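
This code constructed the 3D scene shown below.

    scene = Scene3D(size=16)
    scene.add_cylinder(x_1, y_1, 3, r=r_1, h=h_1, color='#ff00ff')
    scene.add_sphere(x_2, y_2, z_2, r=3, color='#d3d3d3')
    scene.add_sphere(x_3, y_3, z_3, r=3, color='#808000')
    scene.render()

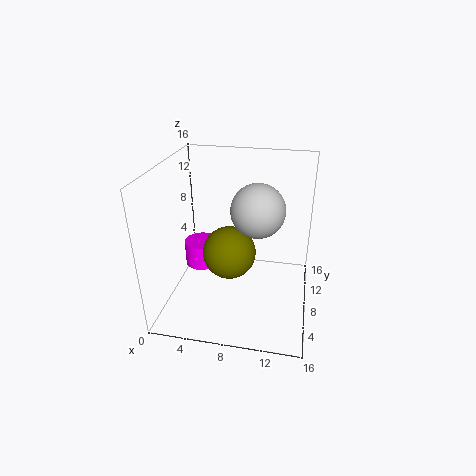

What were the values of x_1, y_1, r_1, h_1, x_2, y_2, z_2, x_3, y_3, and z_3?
x_1 = 3, y_1 = 10, r_1 = 2, h_1 = 3, x_2 = 10, y_2 = 9, z_2 = 11, x_3 = 7, y_3 = 8, z_3 = 6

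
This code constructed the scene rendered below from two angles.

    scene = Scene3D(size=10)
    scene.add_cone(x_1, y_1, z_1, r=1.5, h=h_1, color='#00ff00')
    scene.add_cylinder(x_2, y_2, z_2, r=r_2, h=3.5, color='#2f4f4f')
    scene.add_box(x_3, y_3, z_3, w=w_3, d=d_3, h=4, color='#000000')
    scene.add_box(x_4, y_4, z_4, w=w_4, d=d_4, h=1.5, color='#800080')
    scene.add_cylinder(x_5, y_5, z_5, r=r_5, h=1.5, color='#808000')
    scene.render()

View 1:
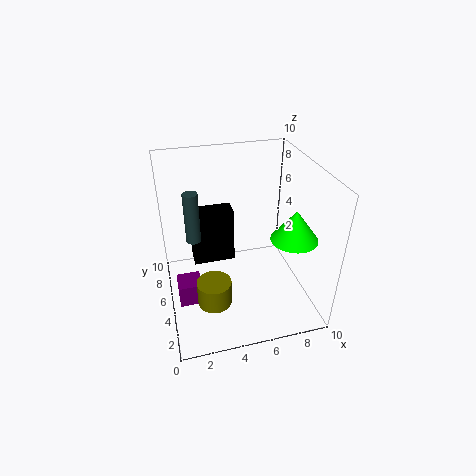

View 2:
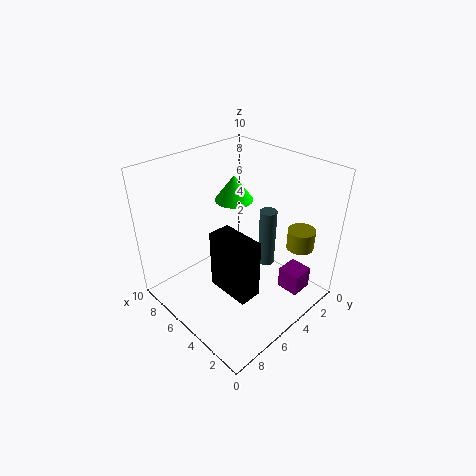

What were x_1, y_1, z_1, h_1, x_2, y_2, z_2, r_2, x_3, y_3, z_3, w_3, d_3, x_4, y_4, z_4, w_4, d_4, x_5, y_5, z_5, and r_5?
x_1 = 8
y_1 = 2.5
z_1 = 6
h_1 = 2
x_2 = 2
y_2 = 5.5
z_2 = 5
r_2 = 0.5
x_3 = 2
y_3 = 6
z_3 = 2.5
w_3 = 3
d_3 = 1.5
x_4 = 0.5
y_4 = 2.5
z_4 = 2
w_4 = 1.5
d_4 = 1.5
x_5 = 2.5
y_5 = 1
z_5 = 3.5
r_5 = 1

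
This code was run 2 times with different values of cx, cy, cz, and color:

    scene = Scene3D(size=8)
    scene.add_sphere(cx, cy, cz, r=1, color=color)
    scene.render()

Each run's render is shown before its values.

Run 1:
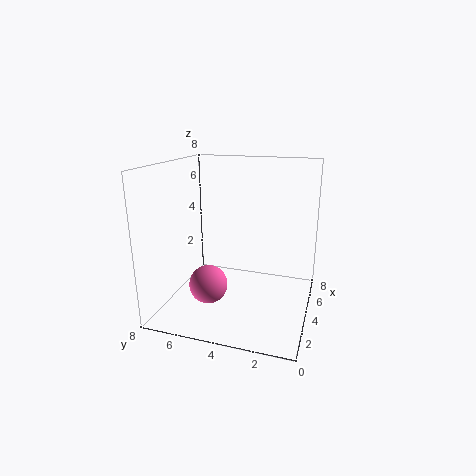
cx = 2
cy = 5
cz = 2
color = 'hotpink'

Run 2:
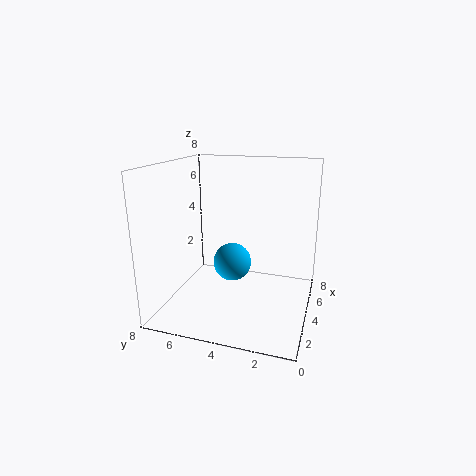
cx = 3
cy = 4
cz = 3
color = 'deepskyblue'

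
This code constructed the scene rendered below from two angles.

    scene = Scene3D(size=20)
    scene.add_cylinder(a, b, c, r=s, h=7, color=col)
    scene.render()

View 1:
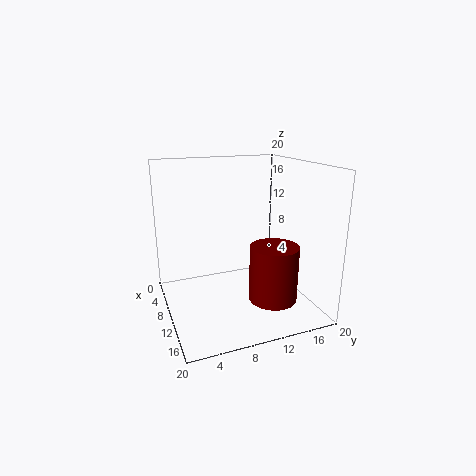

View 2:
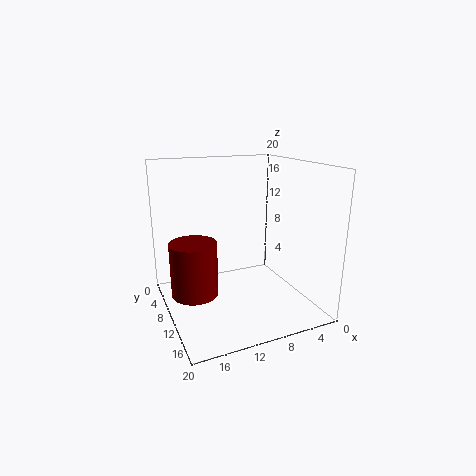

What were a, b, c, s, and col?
a = 17
b = 12
c = 4
s = 3
col = 'maroon'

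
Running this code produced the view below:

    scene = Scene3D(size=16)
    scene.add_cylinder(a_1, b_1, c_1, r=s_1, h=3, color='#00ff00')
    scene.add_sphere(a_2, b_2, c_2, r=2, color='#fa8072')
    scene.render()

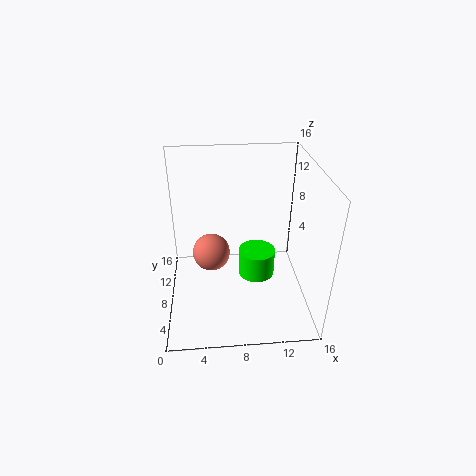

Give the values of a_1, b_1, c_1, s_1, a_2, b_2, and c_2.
a_1 = 10, b_1 = 7, c_1 = 4, s_1 = 2, a_2 = 5, b_2 = 7, c_2 = 7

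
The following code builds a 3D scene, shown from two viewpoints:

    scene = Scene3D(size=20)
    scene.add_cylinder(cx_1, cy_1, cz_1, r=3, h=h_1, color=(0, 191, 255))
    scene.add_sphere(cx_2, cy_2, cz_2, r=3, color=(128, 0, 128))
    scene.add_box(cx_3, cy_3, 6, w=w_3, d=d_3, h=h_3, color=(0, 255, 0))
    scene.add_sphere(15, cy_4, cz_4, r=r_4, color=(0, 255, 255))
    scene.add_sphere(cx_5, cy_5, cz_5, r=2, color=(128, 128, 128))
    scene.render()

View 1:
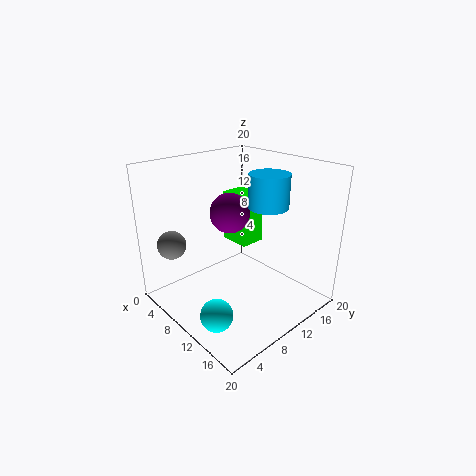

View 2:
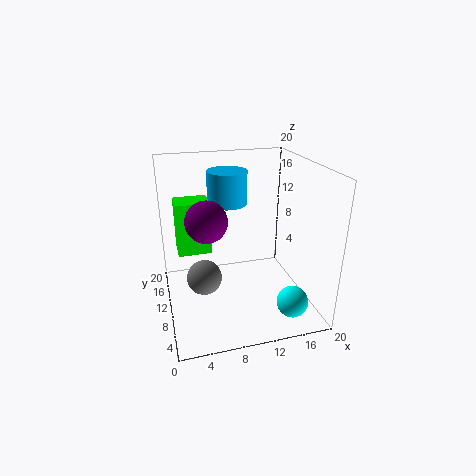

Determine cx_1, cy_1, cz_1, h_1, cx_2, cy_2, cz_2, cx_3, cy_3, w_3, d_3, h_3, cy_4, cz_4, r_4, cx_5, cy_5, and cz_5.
cx_1 = 10, cy_1 = 16, cz_1 = 13, h_1 = 5, cx_2 = 6, cy_2 = 12, cz_2 = 12, cx_3 = 2, cy_3 = 14, w_3 = 5, d_3 = 4, h_3 = 8, cy_4 = 2, cz_4 = 4, r_4 = 2, cx_5 = 4, cy_5 = 3, cz_5 = 9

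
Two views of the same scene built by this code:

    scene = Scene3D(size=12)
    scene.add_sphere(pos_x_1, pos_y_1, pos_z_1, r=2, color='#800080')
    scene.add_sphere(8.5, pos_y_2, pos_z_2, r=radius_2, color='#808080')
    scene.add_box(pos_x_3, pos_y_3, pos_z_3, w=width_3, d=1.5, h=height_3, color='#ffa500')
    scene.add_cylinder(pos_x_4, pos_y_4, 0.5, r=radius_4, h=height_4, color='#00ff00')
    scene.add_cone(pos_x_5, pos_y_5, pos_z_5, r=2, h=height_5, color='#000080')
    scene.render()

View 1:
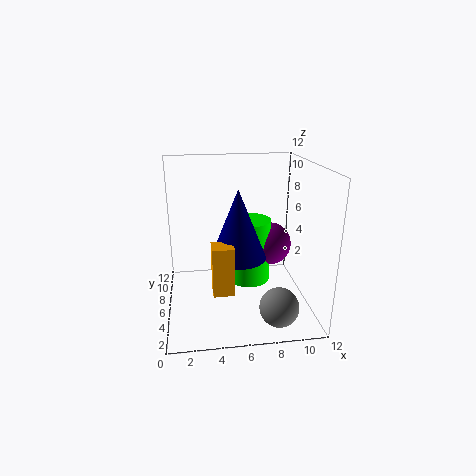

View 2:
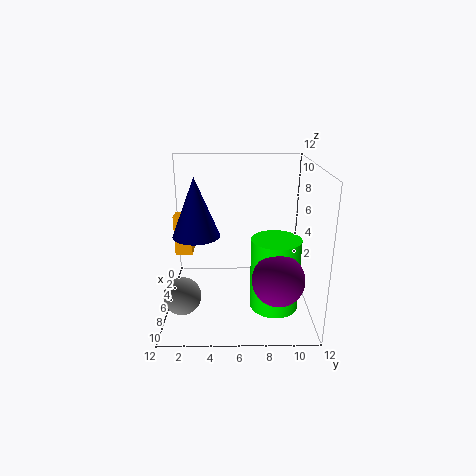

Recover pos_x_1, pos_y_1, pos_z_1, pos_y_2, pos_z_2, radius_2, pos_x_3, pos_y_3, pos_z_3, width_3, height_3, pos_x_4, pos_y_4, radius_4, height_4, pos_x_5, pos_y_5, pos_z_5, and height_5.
pos_x_1 = 9.5; pos_y_1 = 9; pos_z_1 = 4; pos_y_2 = 1.5; pos_z_2 = 2; radius_2 = 1.5; pos_x_3 = 3.5; pos_y_3 = 0.5; pos_z_3 = 4; width_3 = 1.5; height_3 = 3.5; pos_x_4 = 7.5; pos_y_4 = 9; radius_4 = 2; height_4 = 6; pos_x_5 = 5.5; pos_y_5 = 2.5; pos_z_5 = 6; height_5 = 5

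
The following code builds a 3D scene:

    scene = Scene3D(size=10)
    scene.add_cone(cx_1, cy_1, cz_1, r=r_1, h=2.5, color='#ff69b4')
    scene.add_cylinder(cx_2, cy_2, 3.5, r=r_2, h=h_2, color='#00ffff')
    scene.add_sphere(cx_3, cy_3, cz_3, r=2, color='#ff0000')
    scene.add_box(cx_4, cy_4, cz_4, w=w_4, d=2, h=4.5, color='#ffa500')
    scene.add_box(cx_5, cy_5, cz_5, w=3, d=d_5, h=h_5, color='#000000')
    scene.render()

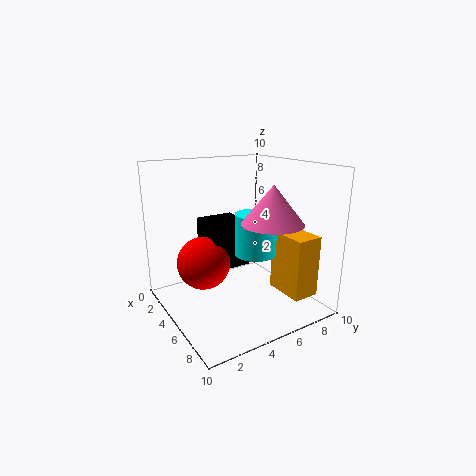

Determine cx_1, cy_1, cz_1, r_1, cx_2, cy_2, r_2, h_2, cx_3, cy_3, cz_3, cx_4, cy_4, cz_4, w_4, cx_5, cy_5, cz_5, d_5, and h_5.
cx_1 = 7.5, cy_1 = 6, cz_1 = 6.5, r_1 = 2, cx_2 = 5, cy_2 = 6.5, r_2 = 1.5, h_2 = 3, cx_3 = 2.5, cy_3 = 3.5, cz_3 = 2.5, cx_4 = 5, cy_4 = 8, cz_4 = 0.5, w_4 = 3, cx_5 = 0.5, cy_5 = 4, cz_5 = 2, d_5 = 3, h_5 = 3.5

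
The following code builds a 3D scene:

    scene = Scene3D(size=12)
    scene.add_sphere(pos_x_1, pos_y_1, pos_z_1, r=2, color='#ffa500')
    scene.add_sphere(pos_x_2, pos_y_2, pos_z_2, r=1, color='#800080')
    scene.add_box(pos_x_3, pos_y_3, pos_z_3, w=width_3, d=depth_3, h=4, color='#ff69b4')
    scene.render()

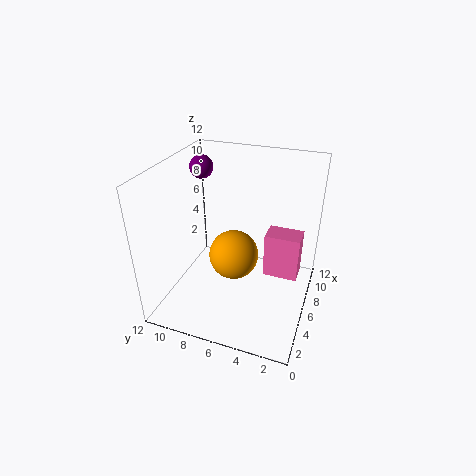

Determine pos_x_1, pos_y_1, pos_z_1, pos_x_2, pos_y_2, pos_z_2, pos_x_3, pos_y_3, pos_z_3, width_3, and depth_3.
pos_x_1 = 5, pos_y_1 = 6, pos_z_1 = 5, pos_x_2 = 8, pos_y_2 = 10, pos_z_2 = 11, pos_x_3 = 7, pos_y_3 = 1, pos_z_3 = 2, width_3 = 2, depth_3 = 3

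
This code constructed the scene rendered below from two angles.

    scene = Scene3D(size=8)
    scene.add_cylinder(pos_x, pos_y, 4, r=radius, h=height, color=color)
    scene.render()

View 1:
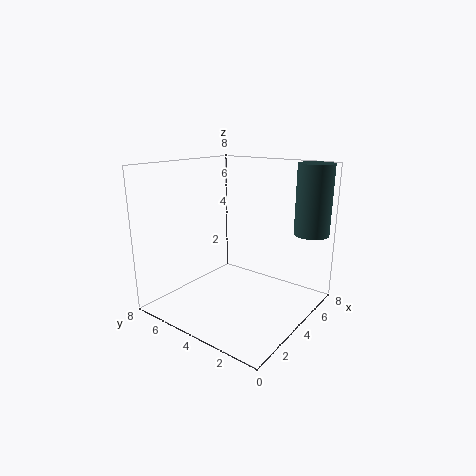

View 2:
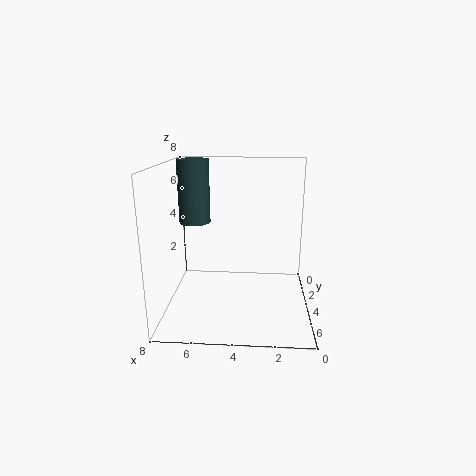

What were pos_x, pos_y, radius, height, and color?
pos_x = 7; pos_y = 1; radius = 1; height = 4; color = 'darkslategray'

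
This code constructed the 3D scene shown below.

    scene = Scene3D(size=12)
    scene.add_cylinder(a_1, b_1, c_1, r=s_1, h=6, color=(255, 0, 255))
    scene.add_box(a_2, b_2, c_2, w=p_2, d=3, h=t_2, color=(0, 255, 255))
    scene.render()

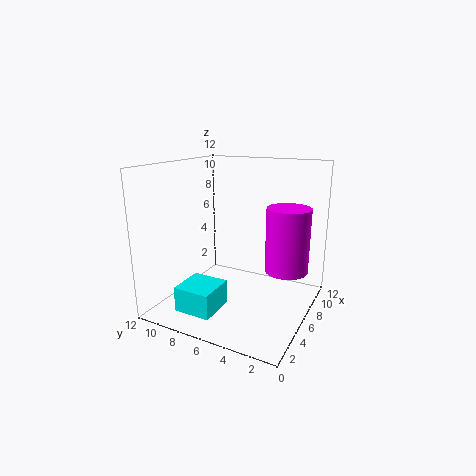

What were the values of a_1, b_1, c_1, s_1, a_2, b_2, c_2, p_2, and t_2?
a_1 = 10
b_1 = 3
c_1 = 2
s_1 = 2
a_2 = 1
b_2 = 6
c_2 = 1
p_2 = 3
t_2 = 2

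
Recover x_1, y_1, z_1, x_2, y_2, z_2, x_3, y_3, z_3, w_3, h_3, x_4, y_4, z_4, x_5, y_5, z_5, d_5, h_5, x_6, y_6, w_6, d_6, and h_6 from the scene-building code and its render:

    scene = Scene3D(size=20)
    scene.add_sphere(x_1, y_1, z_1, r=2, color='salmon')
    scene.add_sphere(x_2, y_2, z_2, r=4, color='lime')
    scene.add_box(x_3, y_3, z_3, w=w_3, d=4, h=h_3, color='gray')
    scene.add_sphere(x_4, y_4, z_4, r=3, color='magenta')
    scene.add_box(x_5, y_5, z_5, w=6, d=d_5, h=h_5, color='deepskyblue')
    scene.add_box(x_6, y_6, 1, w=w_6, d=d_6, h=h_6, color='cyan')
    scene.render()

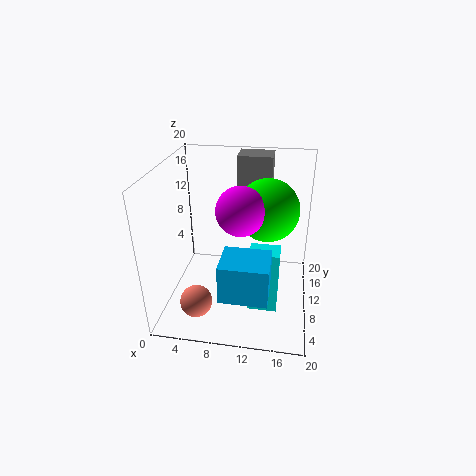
x_1 = 6; y_1 = 2; z_1 = 5; x_2 = 14; y_2 = 9; z_2 = 15; x_3 = 9; y_3 = 15; z_3 = 15; w_3 = 5; h_3 = 5; x_4 = 11; y_4 = 6; z_4 = 16; x_5 = 9; y_5 = 1; z_5 = 6; d_5 = 5; h_5 = 5; x_6 = 12; y_6 = 6; w_6 = 4; d_6 = 3; h_6 = 9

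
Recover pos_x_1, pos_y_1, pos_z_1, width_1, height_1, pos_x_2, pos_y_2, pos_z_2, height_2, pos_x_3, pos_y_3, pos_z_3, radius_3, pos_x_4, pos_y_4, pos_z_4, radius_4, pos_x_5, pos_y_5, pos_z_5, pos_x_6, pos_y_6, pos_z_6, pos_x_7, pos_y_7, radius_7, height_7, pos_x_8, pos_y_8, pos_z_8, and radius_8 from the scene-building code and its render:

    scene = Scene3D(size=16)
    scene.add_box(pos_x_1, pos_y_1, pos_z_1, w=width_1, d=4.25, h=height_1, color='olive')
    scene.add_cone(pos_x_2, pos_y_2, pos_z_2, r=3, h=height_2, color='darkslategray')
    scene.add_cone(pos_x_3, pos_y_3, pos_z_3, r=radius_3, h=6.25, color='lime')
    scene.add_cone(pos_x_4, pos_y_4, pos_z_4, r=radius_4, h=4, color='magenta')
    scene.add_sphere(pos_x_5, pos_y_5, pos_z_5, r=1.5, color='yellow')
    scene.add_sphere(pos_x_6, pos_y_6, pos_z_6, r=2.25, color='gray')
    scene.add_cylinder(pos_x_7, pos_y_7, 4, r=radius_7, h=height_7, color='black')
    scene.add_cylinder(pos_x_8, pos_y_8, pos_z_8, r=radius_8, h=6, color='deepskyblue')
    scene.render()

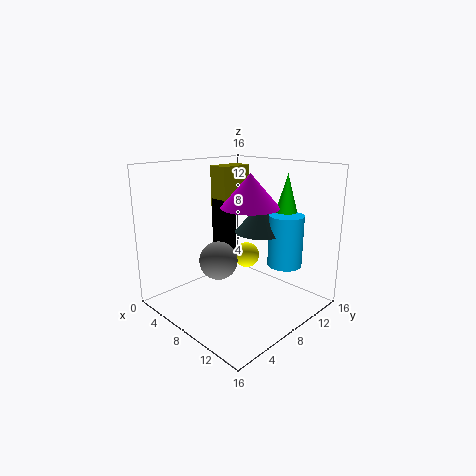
pos_x_1 = 1.5; pos_y_1 = 9.75; pos_z_1 = 10.25; width_1 = 2.5; height_1 = 5; pos_x_2 = 8.25; pos_y_2 = 11.5; pos_z_2 = 8; height_2 = 3.5; pos_x_3 = 10; pos_y_3 = 14; pos_z_3 = 8.5; radius_3 = 1.75; pos_x_4 = 7; pos_y_4 = 11; pos_z_4 = 10.75; radius_4 = 3.5; pos_x_5 = 7; pos_y_5 = 10.5; pos_z_5 = 5; pos_x_6 = 5.5; pos_y_6 = 7.25; pos_z_6 = 4.75; pos_x_7 = 2.75; pos_y_7 = 10.75; radius_7 = 1.5; height_7 = 7.25; pos_x_8 = 11; pos_y_8 = 12.75; pos_z_8 = 4.25; radius_8 = 2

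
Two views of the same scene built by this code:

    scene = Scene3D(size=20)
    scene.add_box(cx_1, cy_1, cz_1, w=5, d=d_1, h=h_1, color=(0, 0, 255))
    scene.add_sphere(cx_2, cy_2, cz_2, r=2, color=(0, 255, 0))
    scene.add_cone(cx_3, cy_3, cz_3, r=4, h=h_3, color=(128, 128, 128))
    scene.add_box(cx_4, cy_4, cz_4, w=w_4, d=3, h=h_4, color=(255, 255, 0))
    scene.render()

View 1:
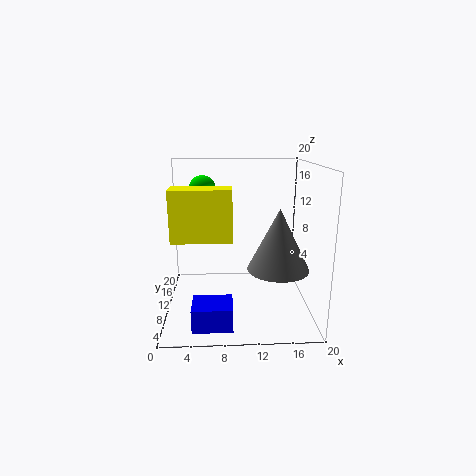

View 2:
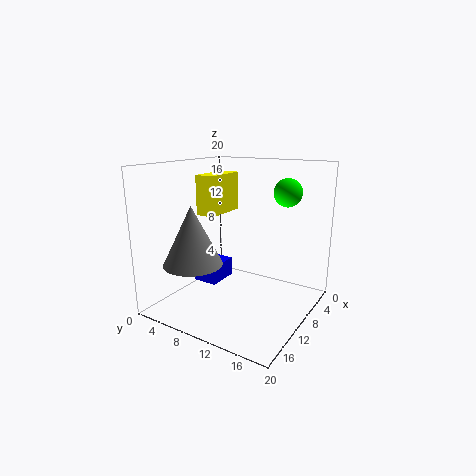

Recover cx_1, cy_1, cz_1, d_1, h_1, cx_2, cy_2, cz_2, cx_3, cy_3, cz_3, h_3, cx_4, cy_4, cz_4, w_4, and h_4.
cx_1 = 4; cy_1 = 1; cz_1 = 1; d_1 = 4; h_1 = 3; cx_2 = 5; cy_2 = 15; cz_2 = 16; cx_3 = 15; cy_3 = 6; cz_3 = 7; h_3 = 8; cx_4 = 2; cy_4 = 2; cz_4 = 12; w_4 = 7; h_4 = 6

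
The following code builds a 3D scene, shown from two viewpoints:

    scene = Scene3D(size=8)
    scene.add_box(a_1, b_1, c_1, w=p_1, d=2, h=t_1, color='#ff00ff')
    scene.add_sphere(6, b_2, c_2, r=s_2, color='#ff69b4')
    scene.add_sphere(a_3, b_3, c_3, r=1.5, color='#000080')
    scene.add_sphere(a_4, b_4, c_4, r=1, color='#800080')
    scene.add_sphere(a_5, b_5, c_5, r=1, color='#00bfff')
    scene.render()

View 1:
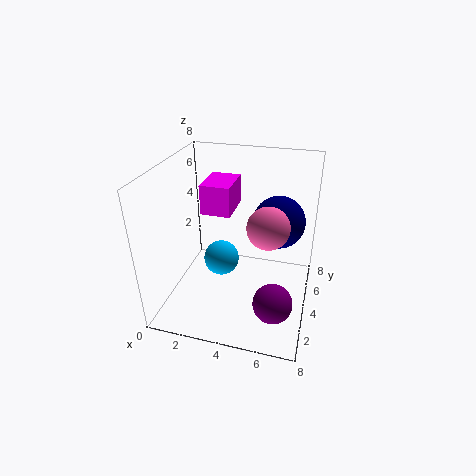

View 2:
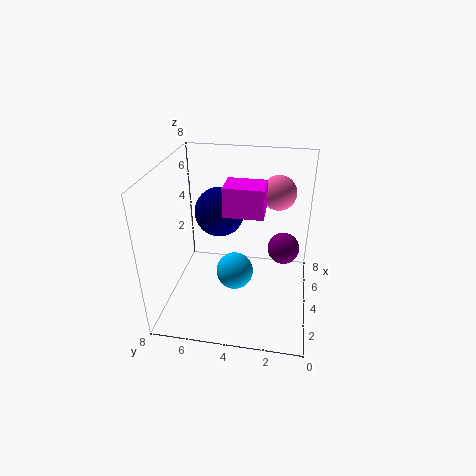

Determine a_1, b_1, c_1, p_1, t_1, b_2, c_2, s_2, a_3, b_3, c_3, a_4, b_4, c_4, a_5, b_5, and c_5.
a_1 = 2.5
b_1 = 2.5
c_1 = 6
p_1 = 1.5
t_1 = 1.5
b_2 = 2
c_2 = 6
s_2 = 1
a_3 = 6
b_3 = 5.5
c_3 = 4.5
a_4 = 6.5
b_4 = 1.5
c_4 = 2
a_5 = 3
b_5 = 4
c_5 = 2.5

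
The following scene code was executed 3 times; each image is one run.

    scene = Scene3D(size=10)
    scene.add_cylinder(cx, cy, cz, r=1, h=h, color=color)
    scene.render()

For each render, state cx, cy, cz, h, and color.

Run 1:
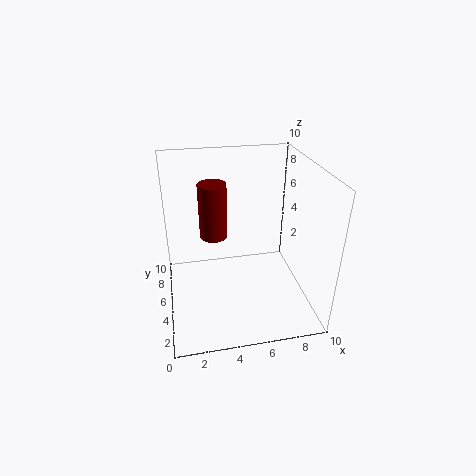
cx = 3.5
cy = 6.5
cz = 4.5
h = 4
color = 'maroon'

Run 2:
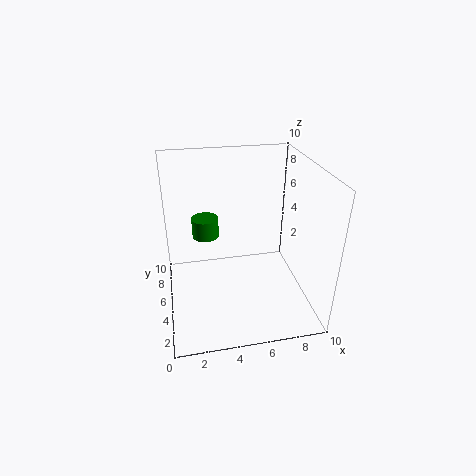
cx = 3
cy = 7.5
cz = 4
h = 1.5
color = 'green'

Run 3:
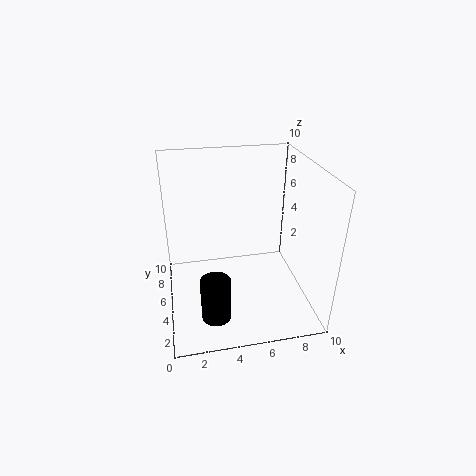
cx = 3
cy = 2.5
cz = 0.5
h = 3
color = 'black'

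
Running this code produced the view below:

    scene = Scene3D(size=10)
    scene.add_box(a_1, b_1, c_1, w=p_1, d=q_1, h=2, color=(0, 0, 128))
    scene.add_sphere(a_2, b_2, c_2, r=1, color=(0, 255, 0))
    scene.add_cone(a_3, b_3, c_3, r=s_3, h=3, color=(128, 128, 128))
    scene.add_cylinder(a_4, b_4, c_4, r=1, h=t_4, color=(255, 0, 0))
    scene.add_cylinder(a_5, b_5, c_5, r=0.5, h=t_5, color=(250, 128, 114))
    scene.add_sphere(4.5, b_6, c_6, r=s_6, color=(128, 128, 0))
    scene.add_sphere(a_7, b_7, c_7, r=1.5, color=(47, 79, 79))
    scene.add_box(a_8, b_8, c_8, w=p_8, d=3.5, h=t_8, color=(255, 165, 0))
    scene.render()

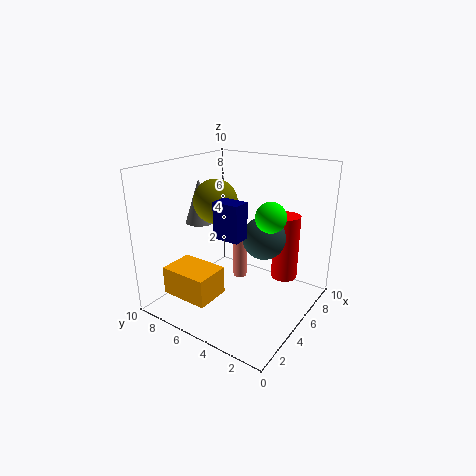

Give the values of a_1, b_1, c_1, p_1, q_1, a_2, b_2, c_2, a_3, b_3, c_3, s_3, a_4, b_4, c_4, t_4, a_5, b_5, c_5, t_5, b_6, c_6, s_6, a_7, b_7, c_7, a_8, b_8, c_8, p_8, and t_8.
a_1 = 0.5
b_1 = 2
c_1 = 7
p_1 = 1
q_1 = 1.5
a_2 = 5
b_2 = 2.5
c_2 = 7
a_3 = 4
b_3 = 7.5
c_3 = 6
s_3 = 1
a_4 = 8.5
b_4 = 3
c_4 = 1
t_4 = 5
a_5 = 6
b_5 = 5.5
c_5 = 1.5
t_5 = 4
b_6 = 6.5
c_6 = 7.5
s_6 = 1.5
a_7 = 6
b_7 = 3.5
c_7 = 5
a_8 = 1.5
b_8 = 5.5
c_8 = 1
p_8 = 2.5
t_8 = 2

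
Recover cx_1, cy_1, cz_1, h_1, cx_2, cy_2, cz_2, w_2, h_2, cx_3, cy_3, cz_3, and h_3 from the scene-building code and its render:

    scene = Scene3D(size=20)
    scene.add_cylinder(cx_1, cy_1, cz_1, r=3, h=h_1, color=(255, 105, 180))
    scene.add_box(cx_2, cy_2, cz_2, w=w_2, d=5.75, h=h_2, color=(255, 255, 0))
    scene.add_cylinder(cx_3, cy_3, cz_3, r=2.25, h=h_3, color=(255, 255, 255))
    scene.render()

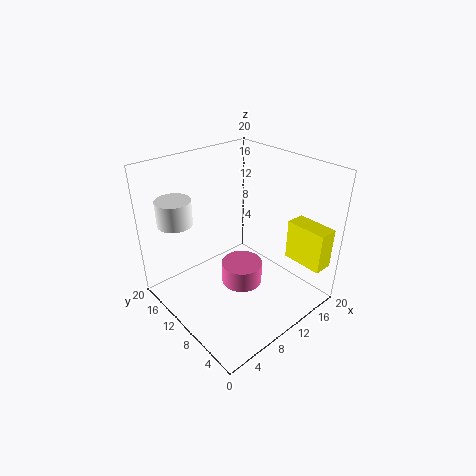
cx_1 = 11, cy_1 = 10.25, cz_1 = 2, h_1 = 3.25, cx_2 = 16, cy_2 = 0.5, cz_2 = 6.25, w_2 = 2.75, h_2 = 5.75, cx_3 = 2.5, cy_3 = 13.5, cz_3 = 13.5, h_3 = 3.25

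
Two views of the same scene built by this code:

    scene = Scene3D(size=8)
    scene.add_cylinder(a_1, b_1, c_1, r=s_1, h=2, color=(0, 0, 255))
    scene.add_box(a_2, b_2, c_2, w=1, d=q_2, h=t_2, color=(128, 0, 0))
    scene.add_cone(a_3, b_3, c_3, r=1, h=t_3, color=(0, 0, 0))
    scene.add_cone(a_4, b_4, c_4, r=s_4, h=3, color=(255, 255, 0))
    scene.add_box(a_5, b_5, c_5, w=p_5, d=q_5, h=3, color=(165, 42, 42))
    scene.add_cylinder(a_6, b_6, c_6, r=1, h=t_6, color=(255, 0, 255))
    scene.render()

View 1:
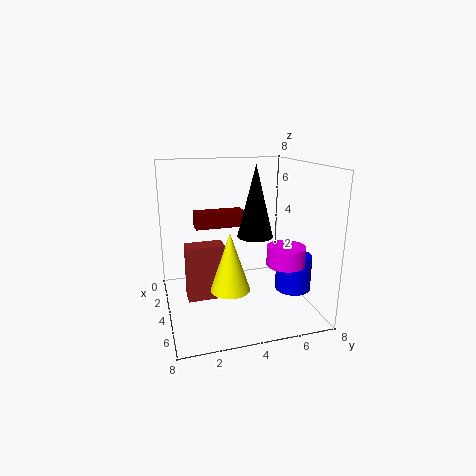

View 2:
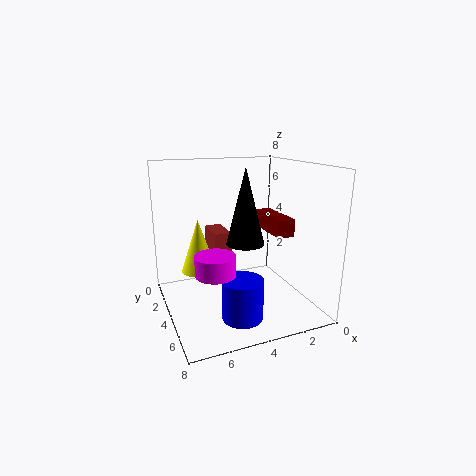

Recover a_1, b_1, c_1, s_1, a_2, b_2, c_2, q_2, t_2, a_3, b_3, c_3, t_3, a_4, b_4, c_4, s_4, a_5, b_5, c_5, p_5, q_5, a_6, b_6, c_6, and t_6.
a_1 = 5; b_1 = 7; c_1 = 1; s_1 = 1; a_2 = 1; b_2 = 2; c_2 = 4; q_2 = 3; t_2 = 1; a_3 = 4; b_3 = 5; c_3 = 4; t_3 = 4; a_4 = 6; b_4 = 3; c_4 = 2; s_4 = 1; a_5 = 4; b_5 = 1; c_5 = 1; p_5 = 1; q_5 = 2; a_6 = 6; b_6 = 6; c_6 = 3; t_6 = 1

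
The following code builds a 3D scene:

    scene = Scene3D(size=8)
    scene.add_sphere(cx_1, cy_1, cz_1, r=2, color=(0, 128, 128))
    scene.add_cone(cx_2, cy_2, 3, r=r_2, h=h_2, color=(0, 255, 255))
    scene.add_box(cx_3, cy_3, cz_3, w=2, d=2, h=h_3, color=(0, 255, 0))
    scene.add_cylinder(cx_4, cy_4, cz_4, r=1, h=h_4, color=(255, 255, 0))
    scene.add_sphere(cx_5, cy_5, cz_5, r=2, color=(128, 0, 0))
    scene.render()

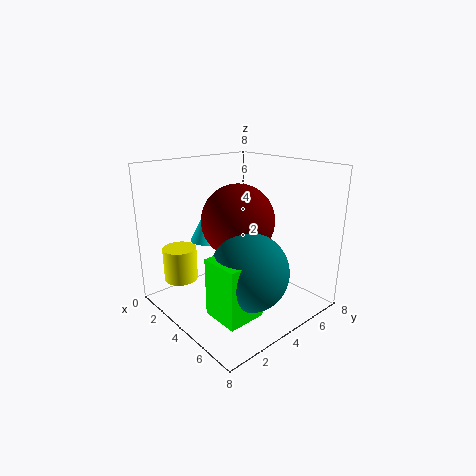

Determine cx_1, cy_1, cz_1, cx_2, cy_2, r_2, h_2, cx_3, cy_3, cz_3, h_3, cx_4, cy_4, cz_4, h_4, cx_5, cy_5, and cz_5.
cx_1 = 6; cy_1 = 3; cz_1 = 3; cx_2 = 1; cy_2 = 4; r_2 = 1; h_2 = 2; cx_3 = 5; cy_3 = 1; cz_3 = 1; h_3 = 3; cx_4 = 1; cy_4 = 2; cz_4 = 1; h_4 = 2; cx_5 = 4; cy_5 = 4; cz_5 = 5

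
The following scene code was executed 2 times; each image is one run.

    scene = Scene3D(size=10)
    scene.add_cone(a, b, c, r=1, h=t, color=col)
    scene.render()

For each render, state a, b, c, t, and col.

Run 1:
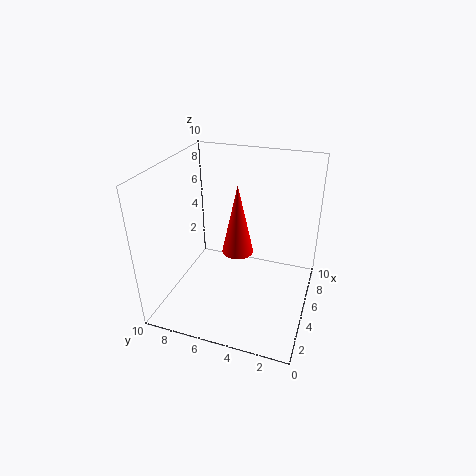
a = 3.5, b = 4.5, c = 5, t = 4.5, col = 'red'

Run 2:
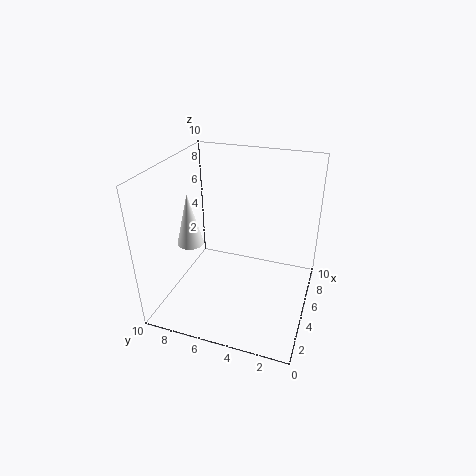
a = 5.5, b = 9, c = 3.5, t = 4, col = 'white'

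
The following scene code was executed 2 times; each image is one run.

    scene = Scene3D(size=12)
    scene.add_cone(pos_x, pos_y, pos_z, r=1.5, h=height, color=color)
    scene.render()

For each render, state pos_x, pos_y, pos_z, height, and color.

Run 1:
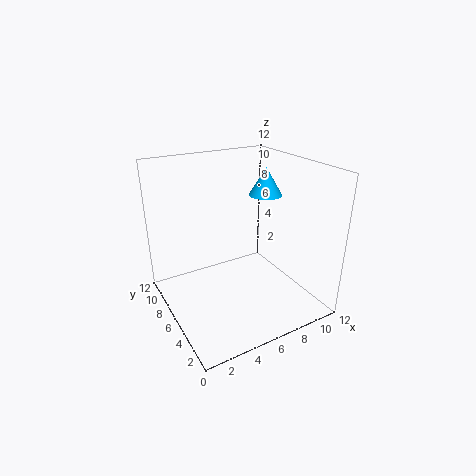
pos_x = 10
pos_y = 8
pos_z = 8.5
height = 2.5
color = 'deepskyblue'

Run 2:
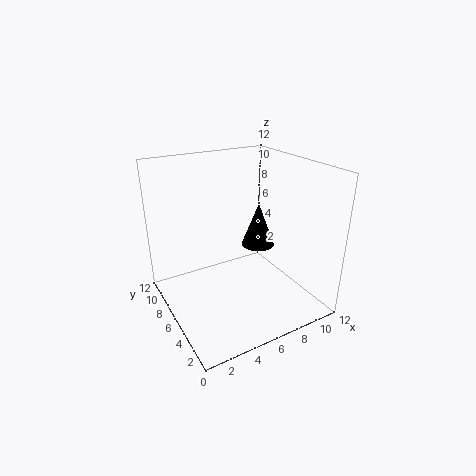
pos_x = 9
pos_y = 7.5
pos_z = 4
height = 4
color = 'black'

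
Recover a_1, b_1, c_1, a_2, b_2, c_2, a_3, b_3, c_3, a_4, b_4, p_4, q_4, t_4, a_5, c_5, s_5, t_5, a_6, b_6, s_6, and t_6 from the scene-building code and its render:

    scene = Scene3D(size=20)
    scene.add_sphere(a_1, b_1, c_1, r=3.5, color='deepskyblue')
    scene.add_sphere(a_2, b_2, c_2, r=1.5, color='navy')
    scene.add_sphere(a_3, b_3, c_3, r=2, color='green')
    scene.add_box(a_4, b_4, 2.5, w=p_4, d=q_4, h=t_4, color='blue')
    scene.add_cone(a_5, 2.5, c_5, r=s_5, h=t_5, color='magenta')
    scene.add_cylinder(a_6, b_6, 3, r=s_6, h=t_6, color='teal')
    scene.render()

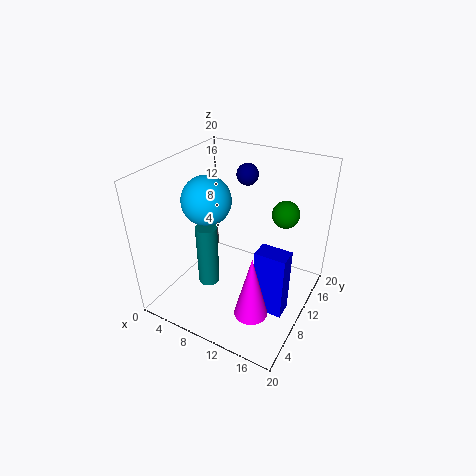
a_1 = 5, b_1 = 10, c_1 = 14.5, a_2 = 9.5, b_2 = 13.5, c_2 = 18, a_3 = 14.5, b_3 = 16, c_3 = 12, a_4 = 14.5, b_4 = 6, p_4 = 4, q_4 = 2.5, t_4 = 9, a_5 = 16, c_5 = 5.5, s_5 = 2, t_5 = 8, a_6 = 6.5, b_6 = 7.5, s_6 = 1.5, t_6 = 9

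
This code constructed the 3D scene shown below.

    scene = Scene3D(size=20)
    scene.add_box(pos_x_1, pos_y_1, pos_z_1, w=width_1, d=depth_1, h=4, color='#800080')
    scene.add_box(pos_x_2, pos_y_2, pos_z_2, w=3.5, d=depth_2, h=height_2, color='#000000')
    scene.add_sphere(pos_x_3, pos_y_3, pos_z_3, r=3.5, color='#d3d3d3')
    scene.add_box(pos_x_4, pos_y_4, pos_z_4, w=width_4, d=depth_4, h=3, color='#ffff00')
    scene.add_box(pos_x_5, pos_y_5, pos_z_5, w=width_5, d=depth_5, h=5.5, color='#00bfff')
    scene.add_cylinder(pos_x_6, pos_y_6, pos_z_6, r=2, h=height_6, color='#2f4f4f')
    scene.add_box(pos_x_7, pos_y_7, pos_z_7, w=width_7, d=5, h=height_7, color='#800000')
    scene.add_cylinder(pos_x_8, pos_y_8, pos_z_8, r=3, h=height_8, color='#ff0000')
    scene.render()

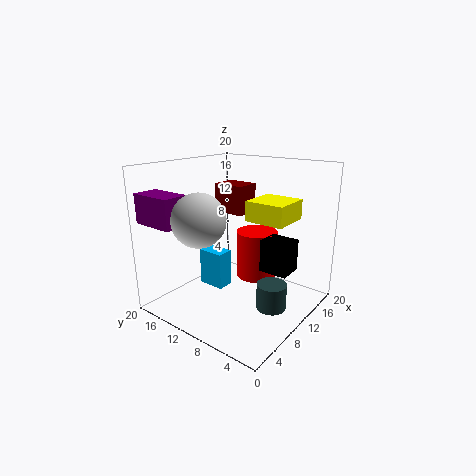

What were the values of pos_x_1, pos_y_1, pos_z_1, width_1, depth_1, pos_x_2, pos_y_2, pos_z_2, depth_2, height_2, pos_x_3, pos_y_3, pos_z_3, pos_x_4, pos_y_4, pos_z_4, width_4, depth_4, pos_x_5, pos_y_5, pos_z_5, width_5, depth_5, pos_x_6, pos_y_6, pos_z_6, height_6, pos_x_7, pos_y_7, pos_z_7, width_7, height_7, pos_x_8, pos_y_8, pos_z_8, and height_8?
pos_x_1 = 1; pos_y_1 = 14; pos_z_1 = 12.5; width_1 = 3.5; depth_1 = 6; pos_x_2 = 11; pos_y_2 = 3; pos_z_2 = 5.5; depth_2 = 4; height_2 = 4.5; pos_x_3 = 4.5; pos_y_3 = 12; pos_z_3 = 13.5; pos_x_4 = 13; pos_y_4 = 5; pos_z_4 = 11.5; width_4 = 6; depth_4 = 6; pos_x_5 = 9; pos_y_5 = 12.5; pos_z_5 = 1.5; width_5 = 2.5; depth_5 = 4; pos_x_6 = 9.5; pos_y_6 = 4; pos_z_6 = 1.5; height_6 = 3.5; pos_x_7 = 14.5; pos_y_7 = 13; pos_z_7 = 11.5; width_7 = 4; height_7 = 4.5; pos_x_8 = 14; pos_y_8 = 9.5; pos_z_8 = 3; height_8 = 7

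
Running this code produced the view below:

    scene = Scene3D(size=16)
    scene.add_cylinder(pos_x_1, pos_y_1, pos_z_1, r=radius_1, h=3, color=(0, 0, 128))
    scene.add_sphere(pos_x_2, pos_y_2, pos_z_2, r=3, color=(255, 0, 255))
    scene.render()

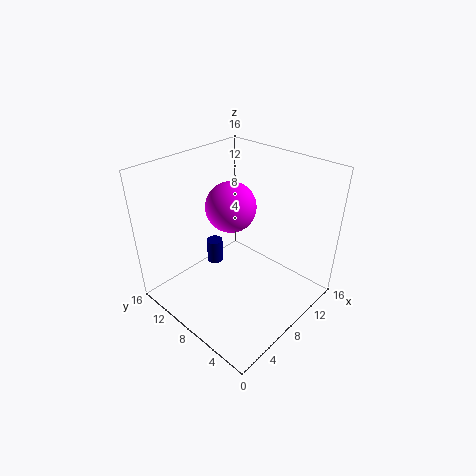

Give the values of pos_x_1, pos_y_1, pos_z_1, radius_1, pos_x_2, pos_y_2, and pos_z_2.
pos_x_1 = 9
pos_y_1 = 13
pos_z_1 = 2
radius_1 = 1
pos_x_2 = 10
pos_y_2 = 11
pos_z_2 = 10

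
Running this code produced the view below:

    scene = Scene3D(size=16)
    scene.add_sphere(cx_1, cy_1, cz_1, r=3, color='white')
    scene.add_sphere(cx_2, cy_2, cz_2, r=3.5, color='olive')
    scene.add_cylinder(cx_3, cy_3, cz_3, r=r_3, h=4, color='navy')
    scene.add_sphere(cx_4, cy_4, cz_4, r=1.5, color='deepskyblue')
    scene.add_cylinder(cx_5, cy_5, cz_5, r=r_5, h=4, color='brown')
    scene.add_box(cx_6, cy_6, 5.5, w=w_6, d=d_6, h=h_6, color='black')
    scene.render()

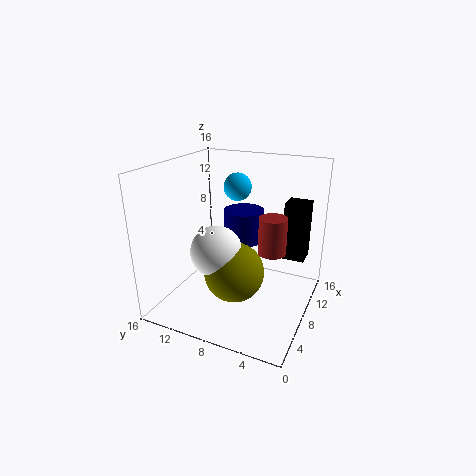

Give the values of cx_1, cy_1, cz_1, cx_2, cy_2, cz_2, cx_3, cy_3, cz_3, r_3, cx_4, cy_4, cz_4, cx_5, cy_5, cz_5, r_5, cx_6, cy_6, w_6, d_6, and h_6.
cx_1 = 7.5; cy_1 = 10.5; cz_1 = 6; cx_2 = 8; cy_2 = 8.5; cz_2 = 3.5; cx_3 = 13; cy_3 = 9.5; cz_3 = 5.5; r_3 = 2.5; cx_4 = 9; cy_4 = 8.5; cz_4 = 13.5; cx_5 = 8; cy_5 = 4; cz_5 = 7; r_5 = 1.5; cx_6 = 10; cy_6 = 1; w_6 = 2.5; d_6 = 2.5; h_6 = 6.5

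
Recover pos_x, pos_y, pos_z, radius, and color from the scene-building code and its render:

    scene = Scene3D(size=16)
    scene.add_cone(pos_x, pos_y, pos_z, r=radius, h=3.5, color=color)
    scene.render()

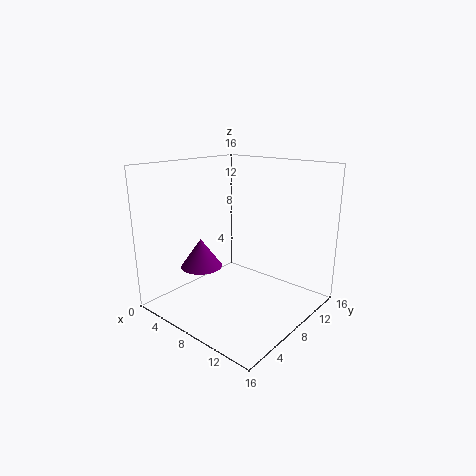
pos_x = 3
pos_y = 7
pos_z = 3.5
radius = 2.5
color = 'purple'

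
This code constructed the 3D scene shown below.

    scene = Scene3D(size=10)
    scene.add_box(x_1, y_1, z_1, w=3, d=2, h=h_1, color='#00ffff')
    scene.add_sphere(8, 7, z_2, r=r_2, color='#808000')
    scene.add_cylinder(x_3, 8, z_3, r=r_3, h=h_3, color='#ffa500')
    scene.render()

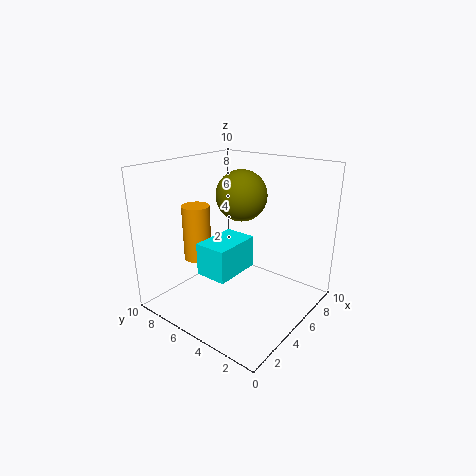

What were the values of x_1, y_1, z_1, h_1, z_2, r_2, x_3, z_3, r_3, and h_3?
x_1 = 1, y_1 = 3, z_1 = 4, h_1 = 2, z_2 = 7, r_2 = 2, x_3 = 4, z_3 = 3, r_3 = 1, h_3 = 4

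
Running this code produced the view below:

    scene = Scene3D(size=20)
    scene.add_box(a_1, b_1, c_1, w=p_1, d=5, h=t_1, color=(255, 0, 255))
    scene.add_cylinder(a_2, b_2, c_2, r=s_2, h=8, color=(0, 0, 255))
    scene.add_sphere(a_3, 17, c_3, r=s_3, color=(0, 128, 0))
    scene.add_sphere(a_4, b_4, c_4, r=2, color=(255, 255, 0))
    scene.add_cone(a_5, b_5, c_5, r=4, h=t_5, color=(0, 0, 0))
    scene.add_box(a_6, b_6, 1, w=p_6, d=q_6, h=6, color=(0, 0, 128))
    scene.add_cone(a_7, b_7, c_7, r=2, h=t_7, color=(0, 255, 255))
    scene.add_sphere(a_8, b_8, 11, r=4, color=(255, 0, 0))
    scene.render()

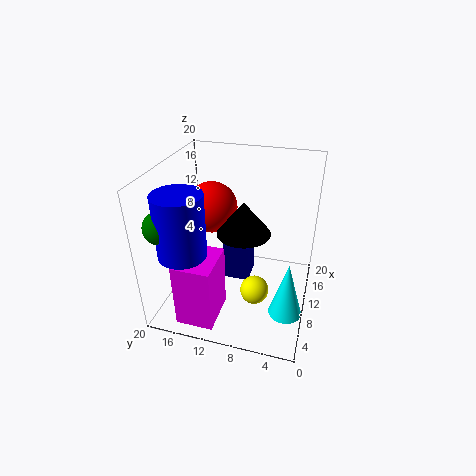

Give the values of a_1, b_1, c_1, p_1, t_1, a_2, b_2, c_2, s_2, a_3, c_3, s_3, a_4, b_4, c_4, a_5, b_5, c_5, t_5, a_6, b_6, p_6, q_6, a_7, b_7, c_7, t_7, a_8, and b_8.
a_1 = 1
b_1 = 11
c_1 = 1
p_1 = 6
t_1 = 9
a_2 = 3
b_2 = 15
c_2 = 11
s_2 = 3
a_3 = 2
c_3 = 15
s_3 = 2
a_4 = 8
b_4 = 7
c_4 = 3
a_5 = 13
b_5 = 10
c_5 = 9
t_5 = 5
a_6 = 12
b_6 = 9
p_6 = 4
q_6 = 4
a_7 = 3
b_7 = 2
c_7 = 5
t_7 = 7
a_8 = 16
b_8 = 16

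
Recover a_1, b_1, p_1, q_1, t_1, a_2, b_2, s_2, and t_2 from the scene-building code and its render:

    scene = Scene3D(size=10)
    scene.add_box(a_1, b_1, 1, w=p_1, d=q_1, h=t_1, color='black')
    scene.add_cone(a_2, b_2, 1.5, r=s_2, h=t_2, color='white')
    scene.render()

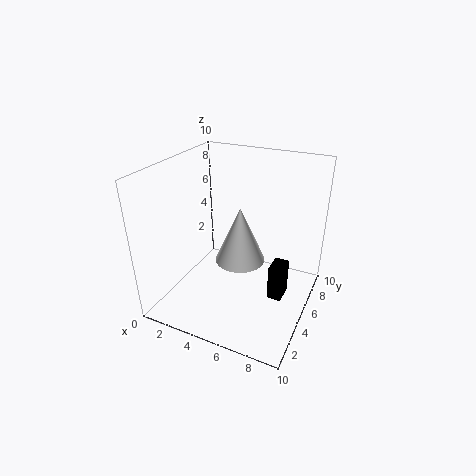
a_1 = 7.5
b_1 = 4.5
p_1 = 1
q_1 = 1.5
t_1 = 2.5
a_2 = 4
b_2 = 7.5
s_2 = 2
t_2 = 4.5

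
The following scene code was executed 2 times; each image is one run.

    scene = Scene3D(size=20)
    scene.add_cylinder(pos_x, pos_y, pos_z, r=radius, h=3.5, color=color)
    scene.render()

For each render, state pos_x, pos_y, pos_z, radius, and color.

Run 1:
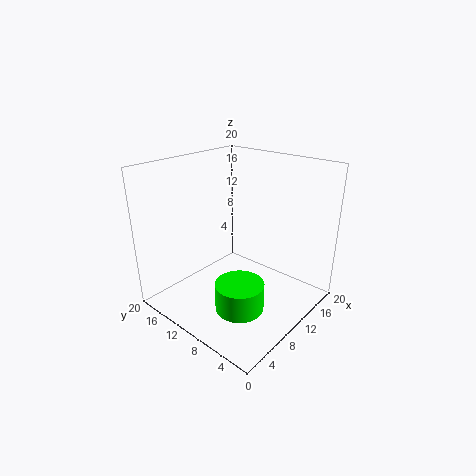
pos_x = 4.5, pos_y = 5, pos_z = 4, radius = 3, color = 'lime'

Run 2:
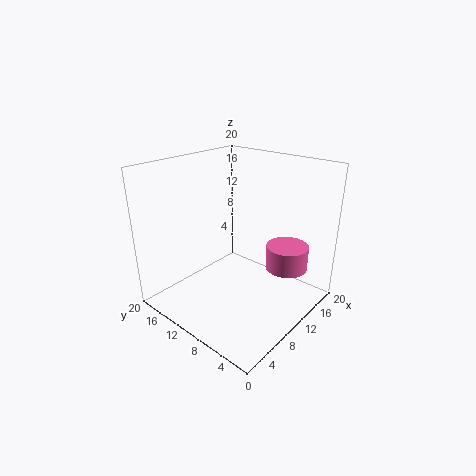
pos_x = 15, pos_y = 5, pos_z = 5, radius = 3, color = 'hotpink'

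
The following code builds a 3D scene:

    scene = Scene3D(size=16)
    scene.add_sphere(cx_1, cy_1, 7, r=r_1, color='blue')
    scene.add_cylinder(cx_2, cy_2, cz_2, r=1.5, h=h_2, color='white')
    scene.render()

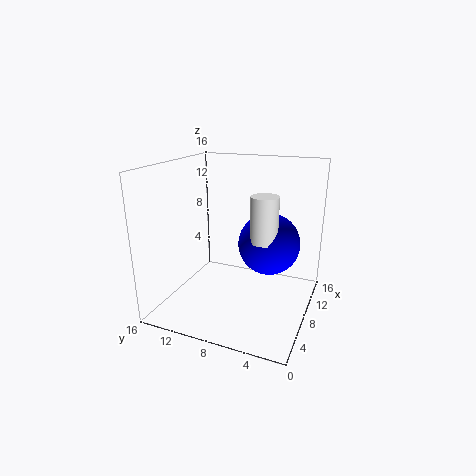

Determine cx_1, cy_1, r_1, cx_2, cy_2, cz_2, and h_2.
cx_1 = 10, cy_1 = 5, r_1 = 3.5, cx_2 = 8, cy_2 = 5, cz_2 = 8, h_2 = 5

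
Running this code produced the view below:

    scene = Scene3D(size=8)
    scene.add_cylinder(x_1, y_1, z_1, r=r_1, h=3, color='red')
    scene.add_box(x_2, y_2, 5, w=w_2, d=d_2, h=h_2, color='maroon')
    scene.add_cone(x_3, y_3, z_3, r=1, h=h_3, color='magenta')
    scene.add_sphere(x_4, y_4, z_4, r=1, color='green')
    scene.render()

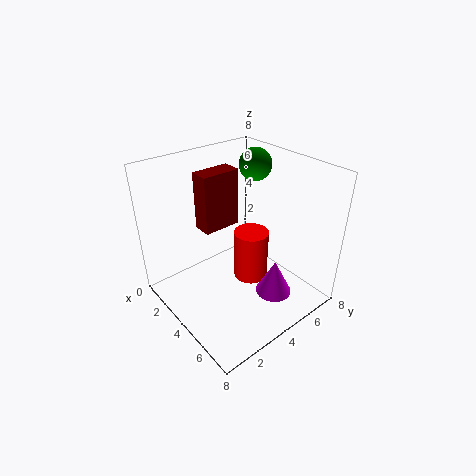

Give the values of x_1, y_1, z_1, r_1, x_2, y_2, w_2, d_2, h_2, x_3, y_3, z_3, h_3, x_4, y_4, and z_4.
x_1 = 4
y_1 = 5
z_1 = 1
r_1 = 1
x_2 = 3
y_2 = 2
w_2 = 1
d_2 = 2
h_2 = 3
x_3 = 6
y_3 = 5
z_3 = 1
h_3 = 2
x_4 = 2
y_4 = 7
z_4 = 7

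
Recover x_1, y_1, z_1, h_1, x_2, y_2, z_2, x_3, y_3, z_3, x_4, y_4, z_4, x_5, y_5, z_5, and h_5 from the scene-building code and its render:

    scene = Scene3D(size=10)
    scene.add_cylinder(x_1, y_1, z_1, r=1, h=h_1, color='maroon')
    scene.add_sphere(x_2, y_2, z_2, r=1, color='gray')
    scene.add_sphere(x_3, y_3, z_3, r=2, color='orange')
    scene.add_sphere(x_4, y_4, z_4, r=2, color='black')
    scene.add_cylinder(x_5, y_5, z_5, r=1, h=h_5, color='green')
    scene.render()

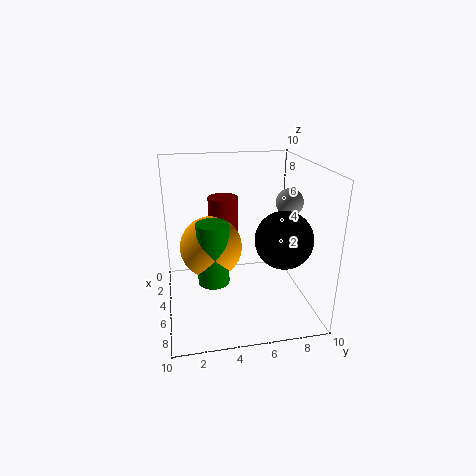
x_1 = 5; y_1 = 4; z_1 = 5; h_1 = 3; x_2 = 4; y_2 = 9; z_2 = 7; x_3 = 6; y_3 = 3; z_3 = 5; x_4 = 6; y_4 = 8; z_4 = 5; x_5 = 7; y_5 = 3; z_5 = 3; h_5 = 4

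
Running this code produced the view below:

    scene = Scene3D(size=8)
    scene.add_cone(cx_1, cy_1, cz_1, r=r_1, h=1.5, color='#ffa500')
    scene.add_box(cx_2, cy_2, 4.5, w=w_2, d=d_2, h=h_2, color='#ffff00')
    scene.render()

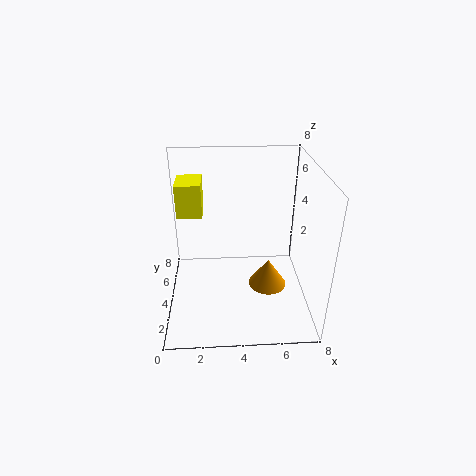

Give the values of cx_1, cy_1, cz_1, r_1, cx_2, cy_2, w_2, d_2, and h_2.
cx_1 = 5.5
cy_1 = 2.5
cz_1 = 2
r_1 = 1
cx_2 = 0.5
cy_2 = 5.5
w_2 = 1.5
d_2 = 2
h_2 = 2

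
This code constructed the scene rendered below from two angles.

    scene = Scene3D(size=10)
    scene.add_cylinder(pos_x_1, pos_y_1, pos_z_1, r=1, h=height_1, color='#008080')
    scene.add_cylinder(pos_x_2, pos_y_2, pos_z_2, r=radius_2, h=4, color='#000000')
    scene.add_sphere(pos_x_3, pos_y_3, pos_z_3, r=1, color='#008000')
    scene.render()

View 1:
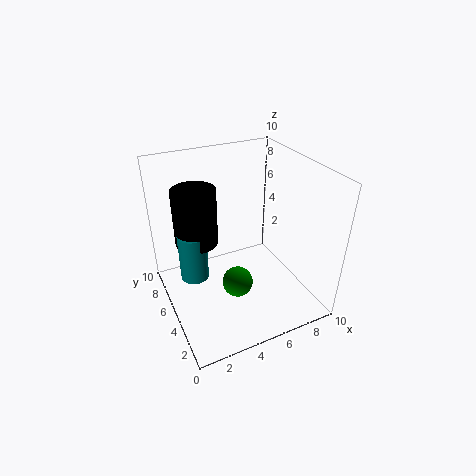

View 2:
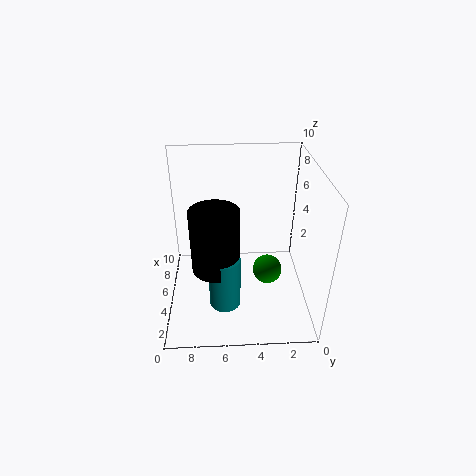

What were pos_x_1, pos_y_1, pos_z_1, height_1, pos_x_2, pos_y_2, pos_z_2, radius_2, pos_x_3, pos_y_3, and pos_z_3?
pos_x_1 = 2; pos_y_1 = 6; pos_z_1 = 2; height_1 = 3.5; pos_x_2 = 2.5; pos_y_2 = 6.5; pos_z_2 = 4.5; radius_2 = 1.5; pos_x_3 = 4; pos_y_3 = 3; pos_z_3 = 3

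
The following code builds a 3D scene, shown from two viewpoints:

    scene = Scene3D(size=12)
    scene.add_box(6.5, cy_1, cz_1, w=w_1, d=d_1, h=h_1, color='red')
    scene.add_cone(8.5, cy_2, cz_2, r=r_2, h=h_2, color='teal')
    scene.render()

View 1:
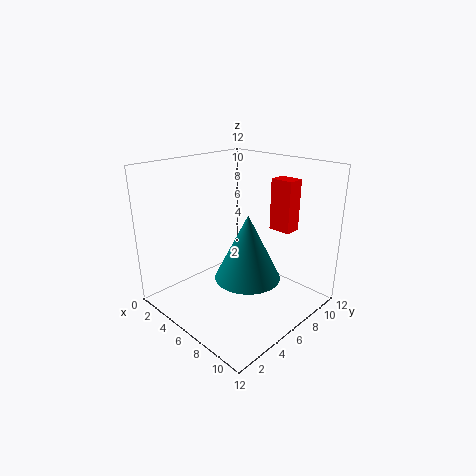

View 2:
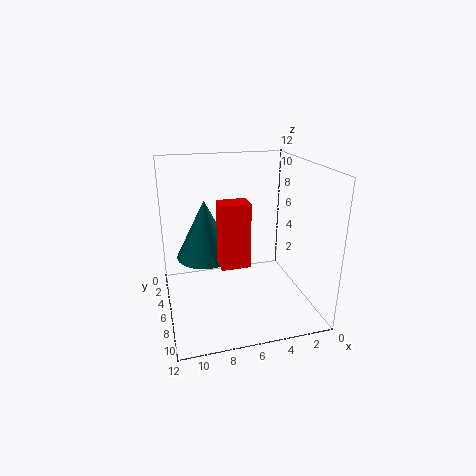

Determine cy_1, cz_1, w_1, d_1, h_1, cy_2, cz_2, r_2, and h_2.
cy_1 = 9.5
cz_1 = 6
w_1 = 2
d_1 = 1.5
h_1 = 4.5
cy_2 = 4.5
cz_2 = 4
r_2 = 2.5
h_2 = 5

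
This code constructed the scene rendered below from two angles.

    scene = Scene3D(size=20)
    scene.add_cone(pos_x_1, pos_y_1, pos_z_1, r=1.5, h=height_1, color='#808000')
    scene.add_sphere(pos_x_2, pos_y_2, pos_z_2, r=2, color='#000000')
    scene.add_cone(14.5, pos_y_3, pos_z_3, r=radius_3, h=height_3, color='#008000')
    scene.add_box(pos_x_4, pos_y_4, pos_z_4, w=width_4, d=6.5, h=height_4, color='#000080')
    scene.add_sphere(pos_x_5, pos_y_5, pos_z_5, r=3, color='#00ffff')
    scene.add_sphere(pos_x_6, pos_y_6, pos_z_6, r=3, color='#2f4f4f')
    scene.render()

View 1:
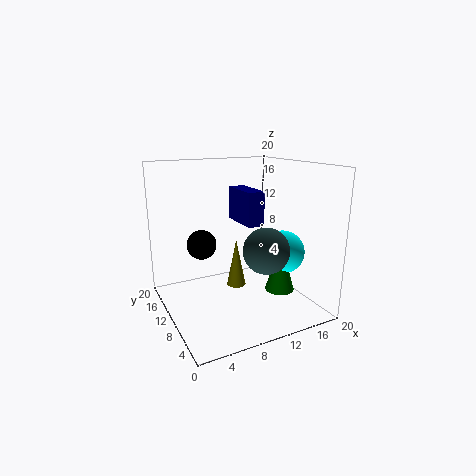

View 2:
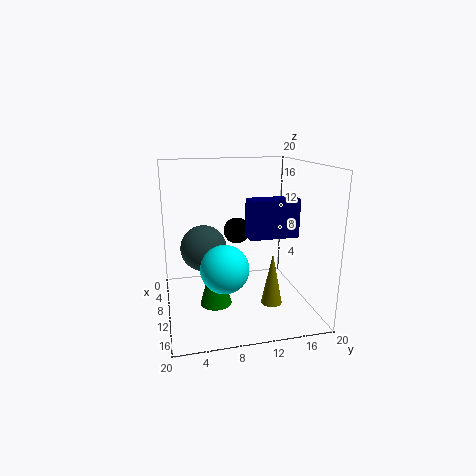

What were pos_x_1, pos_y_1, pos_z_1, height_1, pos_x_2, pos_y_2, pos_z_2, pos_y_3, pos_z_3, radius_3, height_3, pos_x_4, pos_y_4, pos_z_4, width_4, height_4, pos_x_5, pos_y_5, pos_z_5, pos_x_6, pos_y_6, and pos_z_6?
pos_x_1 = 12; pos_y_1 = 14.5; pos_z_1 = 0.5; height_1 = 7.5; pos_x_2 = 5; pos_y_2 = 11; pos_z_2 = 9.5; pos_y_3 = 6; pos_z_3 = 3; radius_3 = 2; height_3 = 7; pos_x_4 = 12; pos_y_4 = 10.5; pos_z_4 = 11; width_4 = 2.5; height_4 = 5; pos_x_5 = 15.5; pos_y_5 = 7; pos_z_5 = 8; pos_x_6 = 11.5; pos_y_6 = 5; pos_z_6 = 9.5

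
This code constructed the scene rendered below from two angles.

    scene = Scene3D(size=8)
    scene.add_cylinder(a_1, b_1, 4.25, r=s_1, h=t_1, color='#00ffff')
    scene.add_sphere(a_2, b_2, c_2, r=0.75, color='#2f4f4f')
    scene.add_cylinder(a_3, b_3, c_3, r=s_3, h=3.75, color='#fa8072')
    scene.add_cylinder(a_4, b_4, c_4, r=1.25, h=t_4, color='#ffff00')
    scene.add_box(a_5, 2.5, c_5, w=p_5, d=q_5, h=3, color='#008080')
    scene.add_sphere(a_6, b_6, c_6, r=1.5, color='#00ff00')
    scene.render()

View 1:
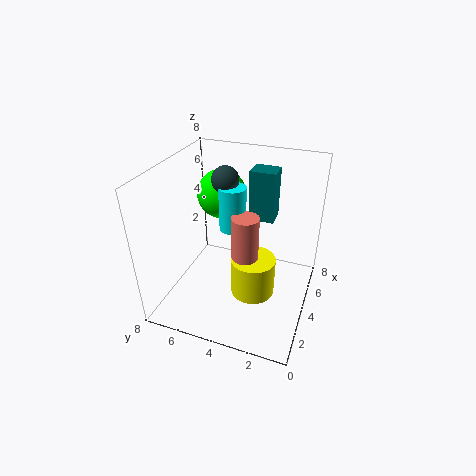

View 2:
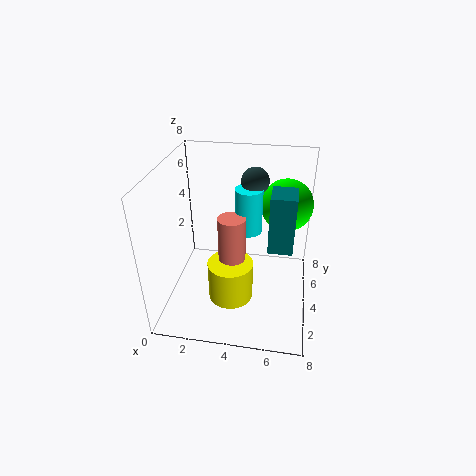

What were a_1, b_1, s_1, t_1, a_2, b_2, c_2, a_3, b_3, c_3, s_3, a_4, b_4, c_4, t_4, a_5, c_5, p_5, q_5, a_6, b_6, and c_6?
a_1 = 4.5; b_1 = 4.5; s_1 = 0.75; t_1 = 2.5; a_2 = 4.75; b_2 = 5; c_2 = 7; a_3 = 3.75; b_3 = 3.5; c_3 = 1.75; s_3 = 0.75; a_4 = 3.75; b_4 = 3; c_4 = 0.75; t_4 = 2.25; a_5 = 5.75; c_5 = 4.25; p_5 = 1.25; q_5 = 1.5; a_6 = 6.5; b_6 = 6; c_6 = 5.25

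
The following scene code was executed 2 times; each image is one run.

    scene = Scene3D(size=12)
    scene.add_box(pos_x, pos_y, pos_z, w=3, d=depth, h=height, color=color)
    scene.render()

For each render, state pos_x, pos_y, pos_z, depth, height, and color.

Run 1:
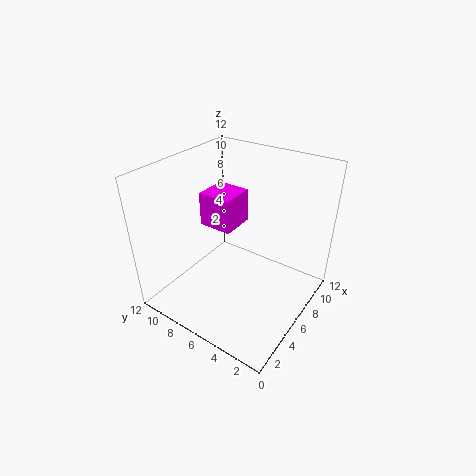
pos_x = 6, pos_y = 7, pos_z = 6, depth = 3, height = 3, color = 'magenta'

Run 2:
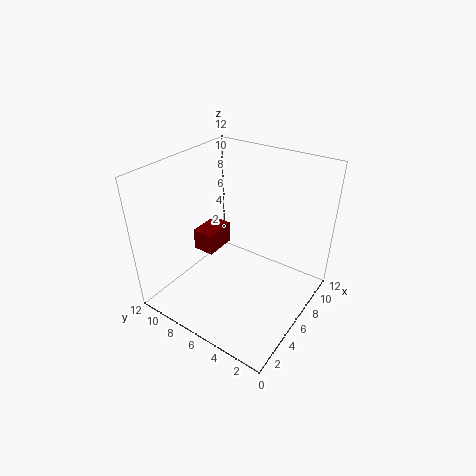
pos_x = 6, pos_y = 9, pos_z = 3, depth = 2, height = 2, color = 'maroon'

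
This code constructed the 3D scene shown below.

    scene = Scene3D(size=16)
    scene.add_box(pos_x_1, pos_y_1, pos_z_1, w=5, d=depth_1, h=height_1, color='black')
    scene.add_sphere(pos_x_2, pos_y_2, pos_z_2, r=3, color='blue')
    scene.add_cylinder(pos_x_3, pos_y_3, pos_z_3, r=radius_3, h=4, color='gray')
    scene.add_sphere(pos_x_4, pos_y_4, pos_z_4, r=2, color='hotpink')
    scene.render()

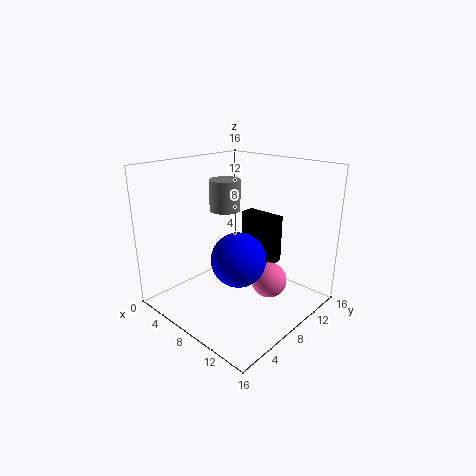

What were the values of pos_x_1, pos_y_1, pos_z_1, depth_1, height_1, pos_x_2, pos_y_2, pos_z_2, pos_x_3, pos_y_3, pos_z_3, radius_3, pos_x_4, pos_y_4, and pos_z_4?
pos_x_1 = 4
pos_y_1 = 13
pos_z_1 = 3
depth_1 = 2
height_1 = 6
pos_x_2 = 9
pos_y_2 = 7
pos_z_2 = 6
pos_x_3 = 2
pos_y_3 = 12
pos_z_3 = 9
radius_3 = 2
pos_x_4 = 11
pos_y_4 = 10
pos_z_4 = 3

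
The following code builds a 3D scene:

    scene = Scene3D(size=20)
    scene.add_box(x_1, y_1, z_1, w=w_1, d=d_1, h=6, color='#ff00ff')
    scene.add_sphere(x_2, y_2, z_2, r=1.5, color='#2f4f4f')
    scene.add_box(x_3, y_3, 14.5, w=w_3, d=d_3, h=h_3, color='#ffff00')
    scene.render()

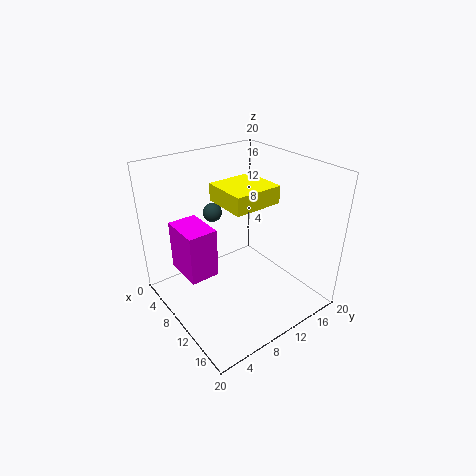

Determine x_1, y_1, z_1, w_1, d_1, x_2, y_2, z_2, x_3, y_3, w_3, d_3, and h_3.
x_1 = 9, y_1 = 0.5, z_1 = 9, w_1 = 5, d_1 = 3.5, x_2 = 2, y_2 = 11, z_2 = 10.5, x_3 = 5.5, y_3 = 8.5, w_3 = 6.5, d_3 = 7, h_3 = 2.5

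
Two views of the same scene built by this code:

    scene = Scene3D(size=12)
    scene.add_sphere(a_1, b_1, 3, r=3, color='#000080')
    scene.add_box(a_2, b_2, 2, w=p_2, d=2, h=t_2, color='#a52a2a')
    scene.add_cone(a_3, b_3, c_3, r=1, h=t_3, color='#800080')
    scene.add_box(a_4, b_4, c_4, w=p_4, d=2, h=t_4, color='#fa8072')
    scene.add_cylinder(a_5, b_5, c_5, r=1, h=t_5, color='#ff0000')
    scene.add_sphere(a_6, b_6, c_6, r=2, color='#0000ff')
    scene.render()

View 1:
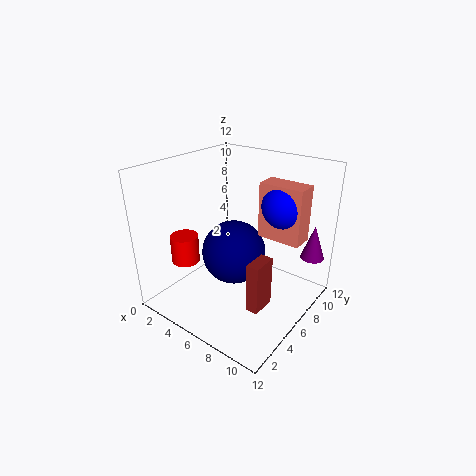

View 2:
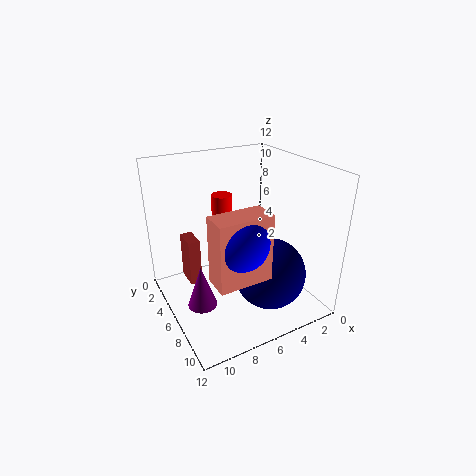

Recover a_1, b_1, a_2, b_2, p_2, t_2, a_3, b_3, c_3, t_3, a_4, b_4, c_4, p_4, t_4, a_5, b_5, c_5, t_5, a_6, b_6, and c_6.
a_1 = 4
b_1 = 8
a_2 = 9
b_2 = 3
p_2 = 1
t_2 = 4
a_3 = 11
b_3 = 10
c_3 = 4
t_3 = 3
a_4 = 6
b_4 = 9
c_4 = 5
p_4 = 4
t_4 = 5
a_5 = 5
b_5 = 1
c_5 = 6
t_5 = 2
a_6 = 8
b_6 = 10
c_6 = 8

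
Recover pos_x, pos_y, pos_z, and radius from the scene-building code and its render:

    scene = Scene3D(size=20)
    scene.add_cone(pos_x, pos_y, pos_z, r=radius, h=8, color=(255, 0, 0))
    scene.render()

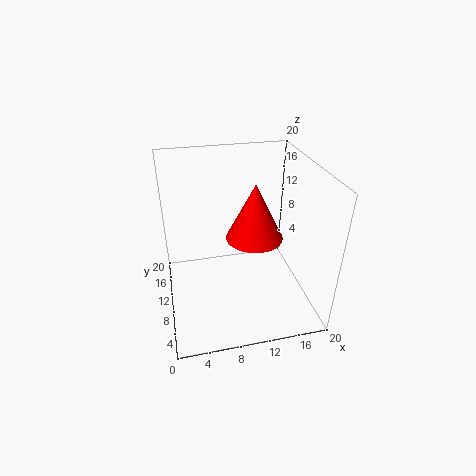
pos_x = 12.5, pos_y = 10.5, pos_z = 9.5, radius = 4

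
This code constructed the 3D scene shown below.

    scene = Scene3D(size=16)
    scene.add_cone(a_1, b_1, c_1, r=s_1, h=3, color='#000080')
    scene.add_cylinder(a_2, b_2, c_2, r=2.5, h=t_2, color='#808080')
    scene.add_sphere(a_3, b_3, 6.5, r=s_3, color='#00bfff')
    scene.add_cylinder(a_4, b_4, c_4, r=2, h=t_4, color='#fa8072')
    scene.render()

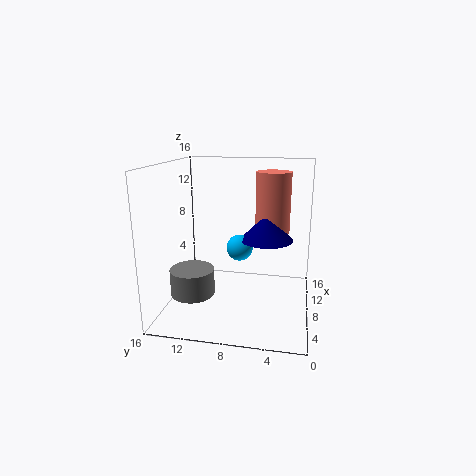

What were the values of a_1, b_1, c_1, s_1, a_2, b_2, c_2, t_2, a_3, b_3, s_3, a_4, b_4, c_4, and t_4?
a_1 = 9.5, b_1 = 5, c_1 = 7.5, s_1 = 3, a_2 = 6.5, b_2 = 13, c_2 = 1.5, t_2 = 3, a_3 = 9, b_3 = 8, s_3 = 1.5, a_4 = 11, b_4 = 4.5, c_4 = 8, t_4 = 7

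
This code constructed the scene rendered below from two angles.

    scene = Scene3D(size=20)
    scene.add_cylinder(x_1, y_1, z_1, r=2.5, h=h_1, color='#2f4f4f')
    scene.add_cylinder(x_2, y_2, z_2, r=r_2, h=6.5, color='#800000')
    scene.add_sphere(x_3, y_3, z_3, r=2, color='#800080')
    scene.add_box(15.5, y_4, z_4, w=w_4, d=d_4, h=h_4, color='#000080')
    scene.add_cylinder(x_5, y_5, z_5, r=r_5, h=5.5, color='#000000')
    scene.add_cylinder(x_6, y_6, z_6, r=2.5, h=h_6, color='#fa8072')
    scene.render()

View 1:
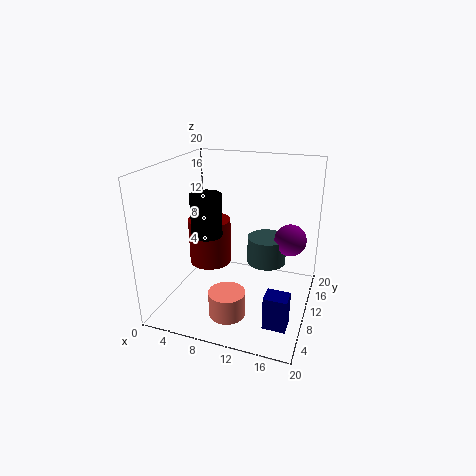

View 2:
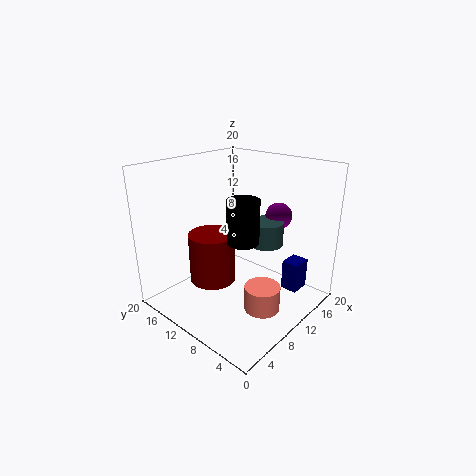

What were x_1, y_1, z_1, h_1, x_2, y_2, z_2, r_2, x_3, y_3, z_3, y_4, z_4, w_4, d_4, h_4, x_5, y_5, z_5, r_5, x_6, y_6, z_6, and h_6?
x_1 = 14.5; y_1 = 8.5; z_1 = 8; h_1 = 3.5; x_2 = 5.5; y_2 = 10.5; z_2 = 5.5; r_2 = 3; x_3 = 17.5; y_3 = 8.5; z_3 = 11.5; y_4 = 3.5; z_4 = 1; w_4 = 3; d_4 = 2.5; h_4 = 4.5; x_5 = 7; y_5 = 6.5; z_5 = 11.5; r_5 = 2; x_6 = 10; y_6 = 5.5; z_6 = 0.5; h_6 = 3.5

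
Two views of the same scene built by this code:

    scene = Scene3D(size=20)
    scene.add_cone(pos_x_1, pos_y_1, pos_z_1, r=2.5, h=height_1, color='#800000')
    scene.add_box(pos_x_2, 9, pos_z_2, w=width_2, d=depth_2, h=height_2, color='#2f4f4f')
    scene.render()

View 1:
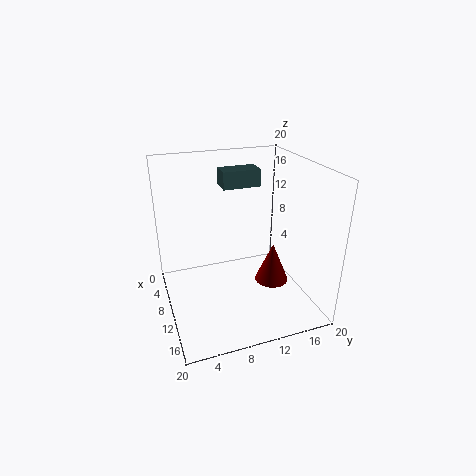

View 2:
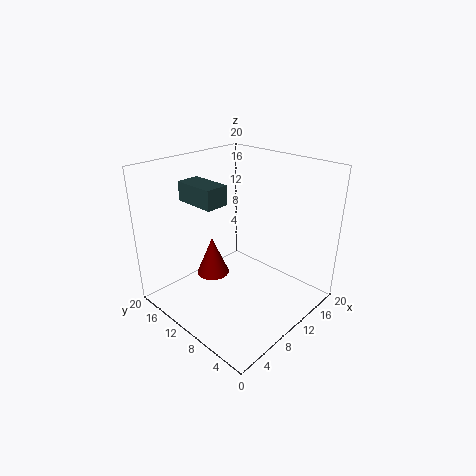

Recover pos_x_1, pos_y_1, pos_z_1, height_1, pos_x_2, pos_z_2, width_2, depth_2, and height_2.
pos_x_1 = 10; pos_y_1 = 15.5; pos_z_1 = 2; height_1 = 6; pos_x_2 = 4; pos_z_2 = 16; width_2 = 3; depth_2 = 5.5; height_2 = 2.5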